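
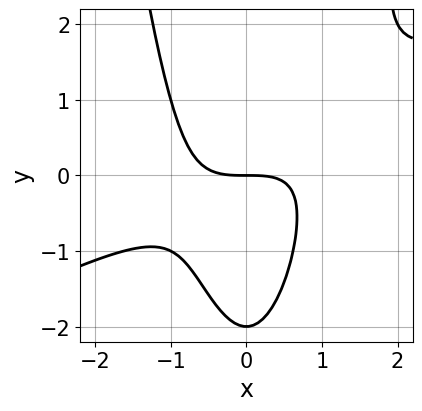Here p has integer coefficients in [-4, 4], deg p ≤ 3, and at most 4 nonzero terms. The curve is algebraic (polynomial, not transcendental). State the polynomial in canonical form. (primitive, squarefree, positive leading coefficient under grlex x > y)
1. Degree: the shape is more complex than any degree-2 curve, so deg p = 3.
2. Reading off the gridlines: it crosses the x-axis at the gridline x = 0; the y-axis gridline crossings are at y ∈ {-2, 0}.
3. Assembling these constraints gives the stated polynomial.

x^3 - 2*x^2*y + y^2 + 2*y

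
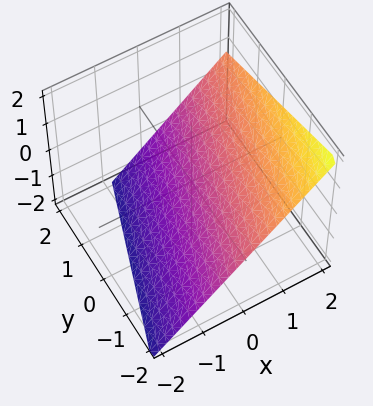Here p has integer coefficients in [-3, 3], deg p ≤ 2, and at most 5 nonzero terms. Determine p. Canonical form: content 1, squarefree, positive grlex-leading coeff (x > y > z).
3*x - y - 3*z - 2

First, deg p = 1. The surface is flat (a plane).
Then, observable constraints: it meets the y-axis at y = -2 (among the integer gridlines).
Finally, solving for integer coefficients yields p as stated.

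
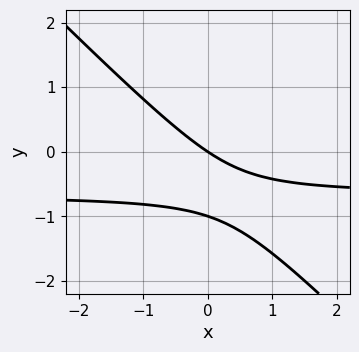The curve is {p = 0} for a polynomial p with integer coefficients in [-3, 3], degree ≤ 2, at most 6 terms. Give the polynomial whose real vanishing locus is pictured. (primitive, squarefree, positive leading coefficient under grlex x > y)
3*x*y + 3*y^2 + 2*x + 3*y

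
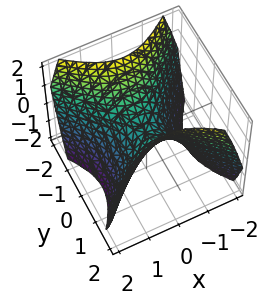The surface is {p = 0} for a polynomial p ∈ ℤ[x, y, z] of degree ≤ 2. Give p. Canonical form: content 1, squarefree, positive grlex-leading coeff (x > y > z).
(a) The degree is 2 — a hyperbolic paraboloid; a quadric.
(b) Symmetries: mirror symmetry x ↦ −x ⇒ only even powers of x; it's symmetric under y → −y, forcing even powers of y.
(c) Reading off the gridlines: it crosses the z-axis at the gridline z = 0; it meets the x-axis at x = 0 (among the integer gridlines); it crosses the y-axis at the gridline y = 0.
(d) Matching integer coefficients to the picture gives p.

x^2 - y^2 + z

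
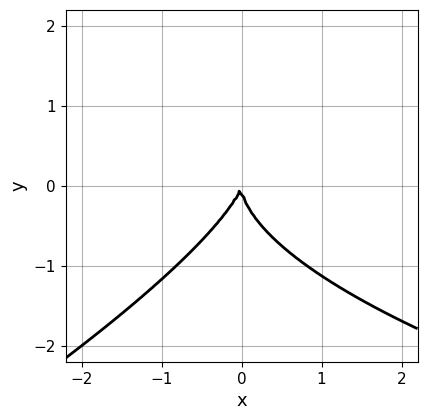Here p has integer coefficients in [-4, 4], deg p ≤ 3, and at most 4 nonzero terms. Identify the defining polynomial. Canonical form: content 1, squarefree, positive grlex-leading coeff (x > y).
x*y^2 - 2*y^3 - 3*x^2 + x*y

(a) deg p = 3.
(b) Against the integer gridlines: it crosses the x-axis at the gridline x = 0; it meets the y-axis at y = 0 (among the integer gridlines).
(c) Fitting integer coefficients to these (and the overall shape) gives p.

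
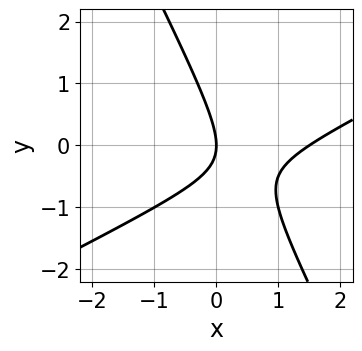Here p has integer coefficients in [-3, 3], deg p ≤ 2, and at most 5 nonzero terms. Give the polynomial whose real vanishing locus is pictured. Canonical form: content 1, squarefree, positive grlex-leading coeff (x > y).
1. The degree is 2 — the shape is more complex than any degree-1 curve.
2. Observable constraints: one y-axis crossing is at y = 0; it meets the x-axis at x = 0 (among the integer gridlines).
3. Assembling these constraints gives the stated polynomial.

2*x^2 - 3*x*y - 2*y^2 - 3*x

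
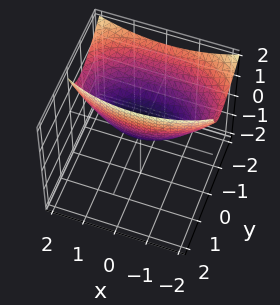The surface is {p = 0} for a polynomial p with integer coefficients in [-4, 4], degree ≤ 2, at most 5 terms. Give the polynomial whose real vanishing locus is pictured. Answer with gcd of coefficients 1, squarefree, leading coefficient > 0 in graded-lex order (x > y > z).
(a) deg p = 2.
(b) Observable constraints: it meets the x-axis at x = 0 (among the integer gridlines); one y-axis crossing is at y = 0.
(c) Solving for integer coefficients yields p as stated.

x^2 + 3*y^2 + 3*y*z - 3*z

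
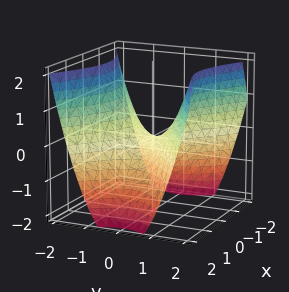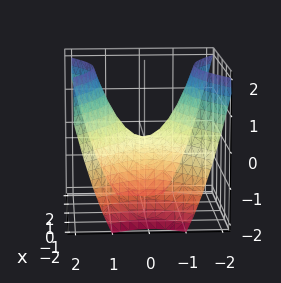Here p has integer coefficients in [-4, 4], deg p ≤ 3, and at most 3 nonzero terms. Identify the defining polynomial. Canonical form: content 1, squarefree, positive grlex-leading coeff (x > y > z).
2*x^2 - 3*y^2 + 3*z

1. deg p = 2. A saddle surface; a quadric.
2. Symmetries: the y ↦ −y reflection is a symmetry, so y appears only in even powers; the x ↦ −x reflection is a symmetry, so x appears only in even powers.
3. Reading off the gridlines: it crosses the x-axis at the gridline x = 0; it crosses the y-axis at the gridline y = 0; one z-axis crossing is at z = 0.
4. Putting this together gives p.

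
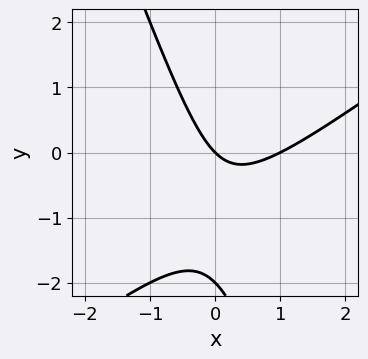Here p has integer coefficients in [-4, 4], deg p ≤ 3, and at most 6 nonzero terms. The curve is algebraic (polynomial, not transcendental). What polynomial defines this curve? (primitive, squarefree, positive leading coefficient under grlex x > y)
1. deg p = 2. A generic line meets the curve in up to 2 points.
2. Reading off the gridlines: the x-axis gridline crossings are at x ∈ {0, 1}; the y-axis gridline crossings are at y ∈ {-2, 0}.
3. These observations pin down the coefficients.

2*x^2 - 2*x*y - y^2 - 2*x - 2*y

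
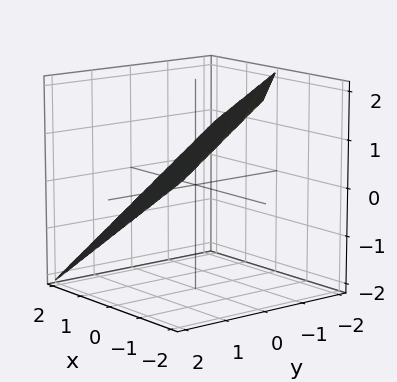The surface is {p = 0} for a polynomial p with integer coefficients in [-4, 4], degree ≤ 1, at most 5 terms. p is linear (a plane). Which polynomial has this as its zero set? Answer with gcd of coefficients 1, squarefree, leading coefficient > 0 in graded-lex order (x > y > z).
First, degree: the surface is flat (a plane), so deg p = 1.
Then, checking where it meets the axes: it meets the y-axis at y = 1 (among the integer gridlines); it meets the x-axis at x = 1 (among the integer gridlines).
Finally, fitting integer coefficients to these (and the overall shape) gives p.

2*x + 2*y + 3*z - 2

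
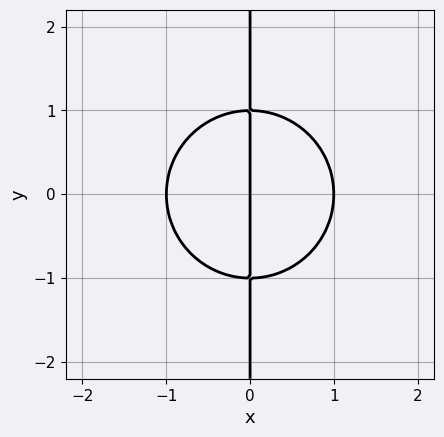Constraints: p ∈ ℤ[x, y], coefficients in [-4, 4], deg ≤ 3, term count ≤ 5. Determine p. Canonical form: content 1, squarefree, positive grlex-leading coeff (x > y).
1. The degree is 3 — no degree-2 curve has this shape.
2. Symmetries: it's symmetric under y → −y, forcing even powers of y.
3. From the visible intercepts: among the integer gridlines, it crosses the x-axis at x ∈ {-1, 0, 1}; every point of the y-axis in the box is on the curve.
4. The integer polynomial consistent with all of this is the stated p.

x^3 + x*y^2 - x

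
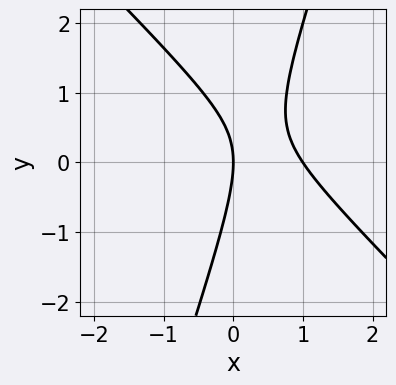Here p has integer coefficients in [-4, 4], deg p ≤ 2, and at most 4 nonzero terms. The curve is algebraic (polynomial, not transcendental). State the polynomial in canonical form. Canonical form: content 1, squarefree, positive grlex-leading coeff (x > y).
3*x^2 + 2*x*y - y^2 - 3*x

The degree is 2 — a generic line meets the curve in up to 2 points.
Reading off the gridlines: one y-axis crossing is at y = 0; the x-axis gridline crossings are at x ∈ {0, 1}.
Matching integer coefficients to the picture gives p.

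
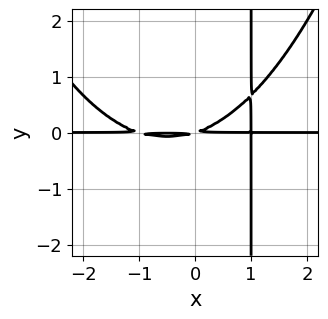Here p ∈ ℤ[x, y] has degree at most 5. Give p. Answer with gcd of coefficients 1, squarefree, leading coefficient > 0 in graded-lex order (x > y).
1. Degree: a generic line meets the curve in up to 4 points, so deg p = 4.
2. From the visible intercepts: the visible x-axis segment lies entirely on the curve.
3. Solving for integer coefficients yields p as stated.

x^3*y - 3*x*y^2 - x*y + 3*y^2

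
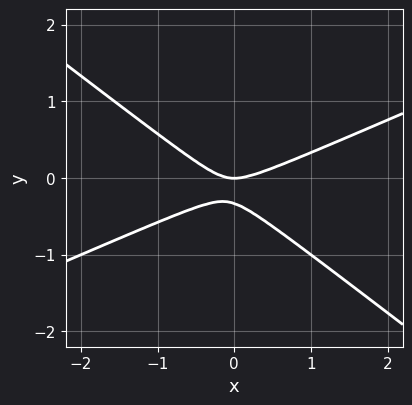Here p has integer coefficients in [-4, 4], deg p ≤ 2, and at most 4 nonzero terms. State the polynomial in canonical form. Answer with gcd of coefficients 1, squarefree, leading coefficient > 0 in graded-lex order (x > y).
Degree: no degree-1 curve has this shape, so deg p = 2.
From the visible intercepts: it meets the x-axis at x = 0 (among the integer gridlines); it crosses the y-axis at the gridline y = 0.
Together with the visible shape, these determine p as stated.

x^2 - x*y - 3*y^2 - y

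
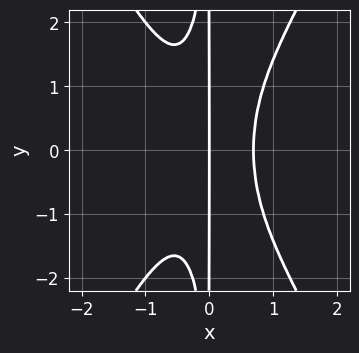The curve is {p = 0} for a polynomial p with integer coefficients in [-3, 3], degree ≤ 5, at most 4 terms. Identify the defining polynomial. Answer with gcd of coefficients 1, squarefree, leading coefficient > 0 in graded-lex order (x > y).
First, the degree is 4 — a generic line meets the curve in up to 4 points.
Then, symmetries: the y ↦ −y reflection is a symmetry, so y appears only in even powers.
Then, from the visible intercepts: it crosses the x-axis at the gridline x = 0; every point of the y-axis in the box is on the curve.
Finally, the integer polynomial consistent with all of this is the stated p.

3*x^4 - x^2*y^2 - x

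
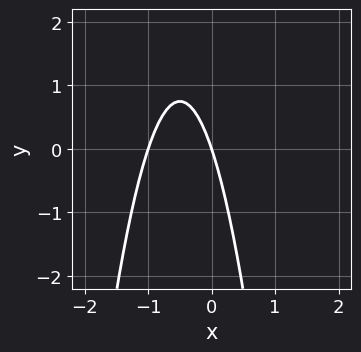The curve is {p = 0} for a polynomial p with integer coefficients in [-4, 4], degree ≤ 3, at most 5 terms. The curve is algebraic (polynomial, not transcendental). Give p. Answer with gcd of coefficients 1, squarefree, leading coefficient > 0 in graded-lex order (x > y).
The degree is 2 — a generic line meets the curve in up to 2 points.
From the visible intercepts: among the integer gridlines, it crosses the x-axis at x ∈ {-1, 0}; it crosses the y-axis at the gridline y = 0.
Fitting integer coefficients to these (and the overall shape) gives p.

3*x^2 + 3*x + y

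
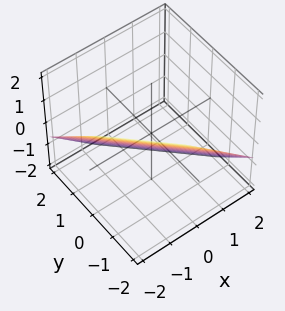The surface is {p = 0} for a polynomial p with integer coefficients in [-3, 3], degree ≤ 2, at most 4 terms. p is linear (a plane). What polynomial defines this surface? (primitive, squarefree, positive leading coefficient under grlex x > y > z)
3*x + 3*y + 3*z + 2

deg p = 1.
Putting this together gives p.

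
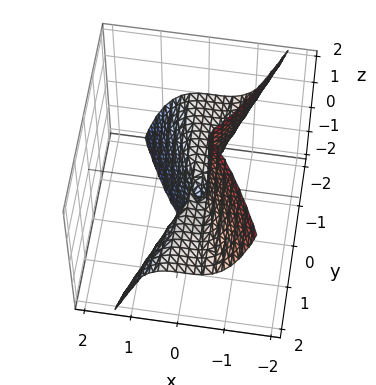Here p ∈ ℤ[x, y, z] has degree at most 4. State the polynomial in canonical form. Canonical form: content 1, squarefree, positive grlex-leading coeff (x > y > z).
3*x^3 + y^2*z + x^2

(a) The degree is 3 — the shape is more complex than any degree-2 surface.
(b) Reading off the gridlines: every point of the z-axis in the box is on the surface; the visible y-axis segment lies entirely on the surface.
(c) Matching integer coefficients to the picture gives p.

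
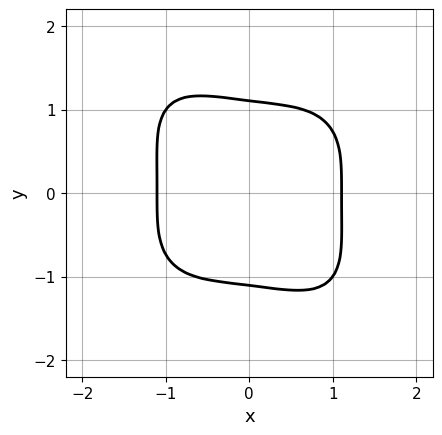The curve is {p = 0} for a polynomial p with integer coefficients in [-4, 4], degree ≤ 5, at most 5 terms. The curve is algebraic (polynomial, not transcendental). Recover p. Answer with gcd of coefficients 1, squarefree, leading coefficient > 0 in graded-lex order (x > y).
Degree: no degree-3 curve has this shape, so deg p = 4.
Matching integer coefficients to the picture gives p.

2*x^4 + x*y^3 + 2*y^4 - 3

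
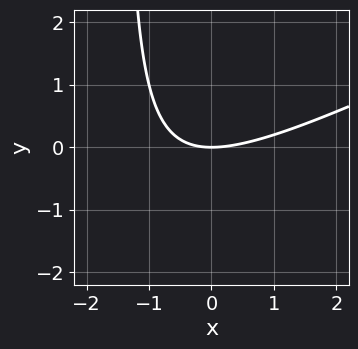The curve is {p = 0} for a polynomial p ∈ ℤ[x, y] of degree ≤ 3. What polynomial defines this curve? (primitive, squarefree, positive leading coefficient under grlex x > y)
x^2 - 2*x*y - 3*y

Degree: no degree-1 curve has this shape, so deg p = 2.
Checking where it meets the axes: one y-axis crossing is at y = 0; it crosses the x-axis at the gridline x = 0.
Assembling these constraints gives the stated polynomial.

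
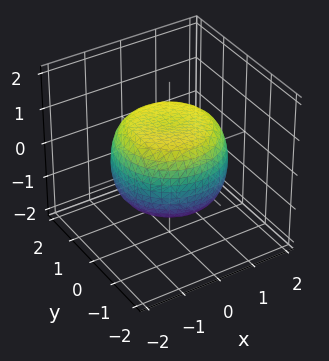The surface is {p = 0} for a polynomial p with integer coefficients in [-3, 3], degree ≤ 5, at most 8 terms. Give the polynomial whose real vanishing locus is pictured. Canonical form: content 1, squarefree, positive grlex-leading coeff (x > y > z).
First, the degree is 4 — no degree-3 surface has this shape.
Then, by symmetry, the z-axis is an axis of rotation, so x and y enter only as x² + y².
Next, observable constraints: the z-axis gridline crossings are at z ∈ {-1, 1}; a circular section at z = -1 has radius exactly 1.
Finally, together with the visible shape, these determine p as stated.

x^4 + 2*x^2*y^2 + y^4 - x^2 - y^2 + 2*z^2 - 2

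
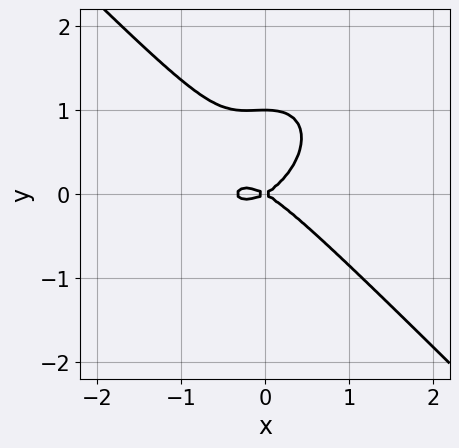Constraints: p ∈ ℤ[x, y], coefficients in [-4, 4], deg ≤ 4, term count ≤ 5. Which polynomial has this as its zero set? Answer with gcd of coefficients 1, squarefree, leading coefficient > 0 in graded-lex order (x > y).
3*x^3 + 3*y^3 + x^2 - 3*y^2

(a) Degree: a generic line meets the curve in up to 3 points, so deg p = 3.
(b) From the visible intercepts: among the integer gridlines, it crosses the y-axis at y ∈ {0, 1}; it crosses the x-axis at the gridline x = 0.
(c) Putting this together gives p.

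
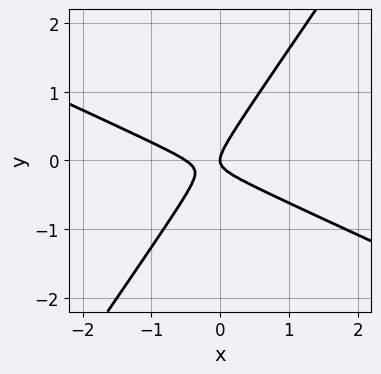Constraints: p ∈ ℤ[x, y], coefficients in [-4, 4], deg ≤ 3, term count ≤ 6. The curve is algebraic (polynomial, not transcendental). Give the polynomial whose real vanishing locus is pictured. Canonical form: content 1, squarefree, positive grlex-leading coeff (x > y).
2*x^2 + 3*x*y - 3*y^2 + x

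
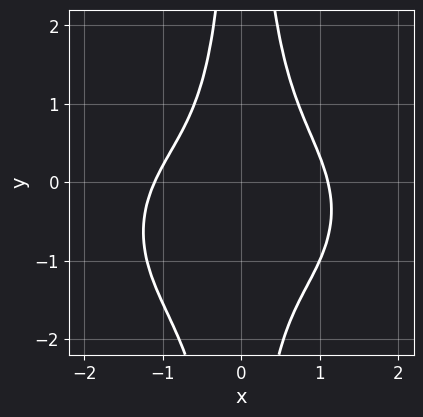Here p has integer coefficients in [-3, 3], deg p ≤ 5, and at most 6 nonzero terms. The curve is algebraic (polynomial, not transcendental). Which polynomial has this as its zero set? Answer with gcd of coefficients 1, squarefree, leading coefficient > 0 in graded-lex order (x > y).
2*x^4 + 3*x^2*y^2 + 3*x^2*y - x*y - 3

(a) The degree is 4 — a generic line meets the curve in up to 4 points.
(b) Reading off the gridlines: no y-intercept at any integer in the box.
(c) Matching integer coefficients to the picture gives p.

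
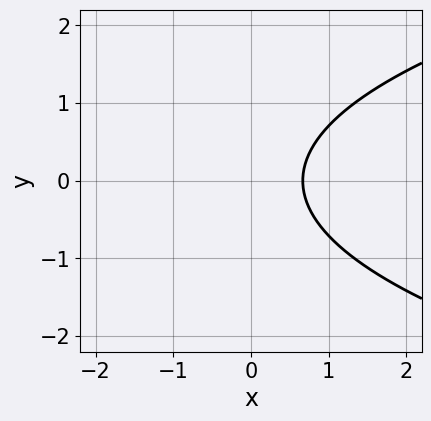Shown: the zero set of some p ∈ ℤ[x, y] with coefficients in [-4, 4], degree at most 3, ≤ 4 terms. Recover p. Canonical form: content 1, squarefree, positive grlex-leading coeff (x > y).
(a) Degree: a generic line meets the curve in up to 2 points, so deg p = 2.
(b) Symmetries: mirror symmetry y ↦ −y ⇒ only even powers of y.
(c) From the axis intercepts and sections: the curve avoids every integer y-axis point in the box.
(d) Assembling these constraints gives the stated polynomial.

2*y^2 - 3*x + 2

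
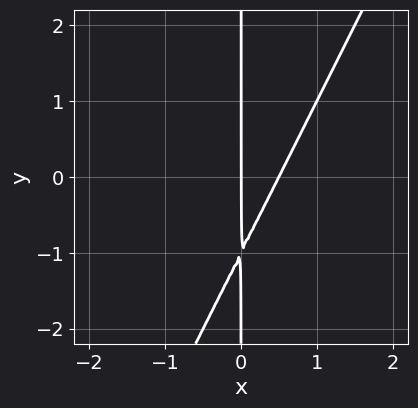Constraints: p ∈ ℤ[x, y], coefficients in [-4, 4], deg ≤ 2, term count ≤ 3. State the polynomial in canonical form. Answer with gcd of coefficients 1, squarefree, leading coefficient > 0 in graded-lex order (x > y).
2*x^2 - x*y - x

First, deg p = 2. The shape is more complex than any degree-1 curve.
Then, checking where it meets the axes: the visible y-axis segment lies entirely on the curve; it meets the x-axis at x = 0 (among the integer gridlines).
Finally, the integer polynomial consistent with all of this is the stated p.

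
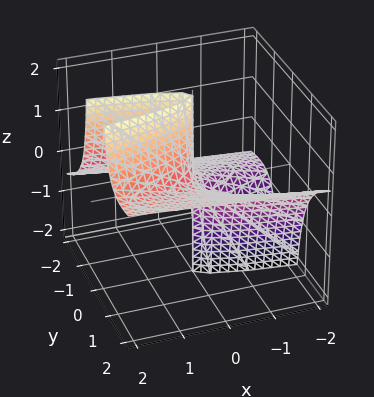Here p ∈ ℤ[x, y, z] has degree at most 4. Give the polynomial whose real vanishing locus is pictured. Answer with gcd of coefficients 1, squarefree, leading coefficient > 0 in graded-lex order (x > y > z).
1. The degree is 3 — no degree-2 surface has this shape.
2. Observable constraints: every point of the z-axis in the box is on the surface; it crosses the x-axis at the gridline x = 0; one y-axis crossing is at y = 0.
3. Matching integer coefficients to the picture gives p.

y^3 - 3*y^2*z + x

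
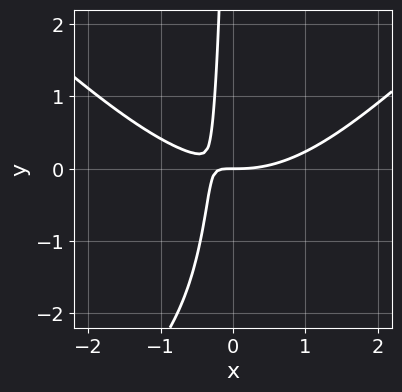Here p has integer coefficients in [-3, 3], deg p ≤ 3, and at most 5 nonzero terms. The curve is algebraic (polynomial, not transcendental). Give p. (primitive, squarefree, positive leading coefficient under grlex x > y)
x^3 - x*y^2 - 3*x*y - y

1. The degree is 3 — no degree-2 curve has this shape.
2. Checking where it meets the axes: it crosses the x-axis at the gridline x = 0; it crosses the y-axis at the gridline y = 0.
3. Fitting integer coefficients to these (and the overall shape) gives p.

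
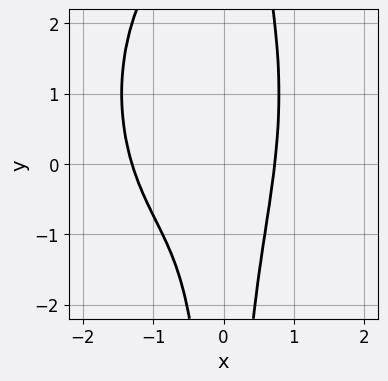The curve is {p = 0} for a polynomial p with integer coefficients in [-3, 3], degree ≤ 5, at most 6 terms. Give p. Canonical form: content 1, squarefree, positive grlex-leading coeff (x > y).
3*x^4 + x^2*y^2 + 3*x^3 - 2*x^2*y - 2

Degree: a generic line meets the curve in up to 4 points, so deg p = 4.
From the axis intercepts and sections: it misses every integer gridline on the y-axis.
These observations pin down the coefficients.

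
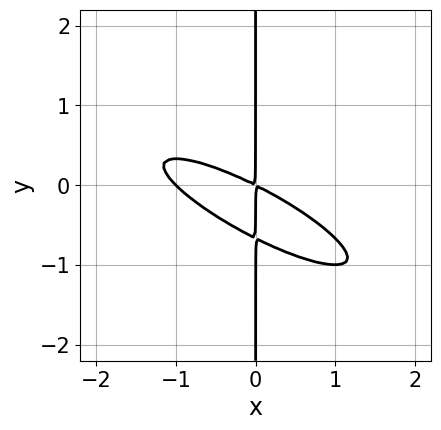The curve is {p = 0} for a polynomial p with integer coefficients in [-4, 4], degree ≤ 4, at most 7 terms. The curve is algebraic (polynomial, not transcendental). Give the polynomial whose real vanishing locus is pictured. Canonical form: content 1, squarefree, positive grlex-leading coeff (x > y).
x^3 + 3*x^2*y + 3*x*y^2 + x^2 + 2*x*y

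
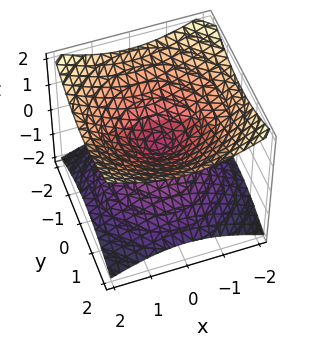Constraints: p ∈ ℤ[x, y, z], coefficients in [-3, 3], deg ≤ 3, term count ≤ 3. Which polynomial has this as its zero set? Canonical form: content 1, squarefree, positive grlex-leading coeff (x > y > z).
(a) The degree is 2 — a double cone through the origin; a quadric.
(b) Symmetry: the surface is invariant under rotation about z: p = q(x² + y², z); mirror symmetry z ↦ −z ⇒ only even powers of z.
(c) Reading off the gridlines: it meets the y-axis at y = 0 (among the integer gridlines); it meets the x-axis at x = 0 (among the integer gridlines); a circular section at z = -1 has radius between 1 and 2; it meets the z-axis at z = 0 (among the integer gridlines).
(d) Solving for integer coefficients yields p as stated.

x^2 + y^2 - 2*z^2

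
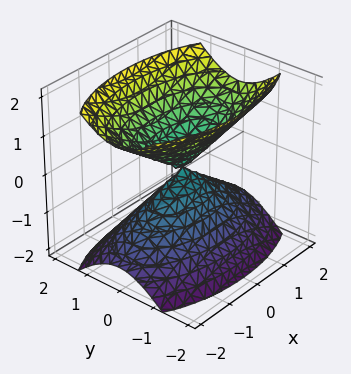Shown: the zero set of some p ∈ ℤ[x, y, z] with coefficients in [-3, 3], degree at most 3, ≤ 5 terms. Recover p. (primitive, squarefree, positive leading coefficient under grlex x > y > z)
x^2 + 3*y^2 - 2*z^2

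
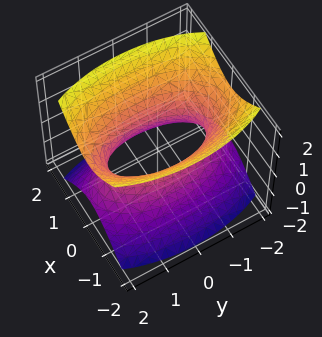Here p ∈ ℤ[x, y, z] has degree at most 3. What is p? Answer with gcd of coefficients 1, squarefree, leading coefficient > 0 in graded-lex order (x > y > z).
First, degree: an hourglass — one-sheet hyperboloid; a quadric, so deg p = 2.
Then, symmetries: it's symmetric under z → −z, forcing even powers of z; mirror symmetry x ↦ −x ⇒ only even powers of x; the y ↦ −y reflection is a symmetry, so y appears only in even powers.
Then, checking where it meets the axes: the surface avoids every integer z-axis point in the box.
Finally, the integer polynomial consistent with all of this is the stated p.

3*x^2 + y^2 - 2*z^2 - 2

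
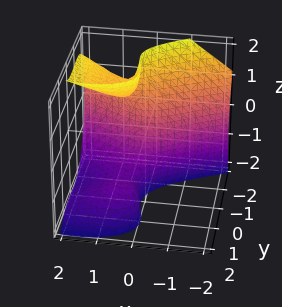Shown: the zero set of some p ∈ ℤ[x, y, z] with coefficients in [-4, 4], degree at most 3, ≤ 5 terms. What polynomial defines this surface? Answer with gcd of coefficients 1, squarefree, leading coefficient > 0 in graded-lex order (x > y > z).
2*x*z^2 - 3*y^3 - 2*y^2*z - 3*x^2 - 1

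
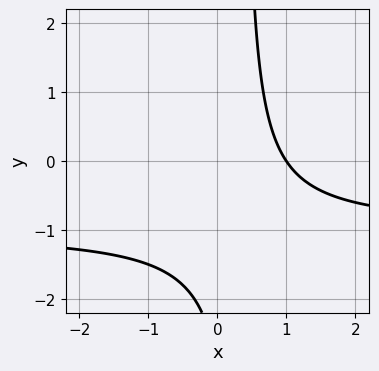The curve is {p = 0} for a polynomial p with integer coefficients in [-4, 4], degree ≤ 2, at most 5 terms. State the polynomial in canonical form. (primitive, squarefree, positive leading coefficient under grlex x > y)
1. deg p = 2. A generic line meets the curve in up to 2 points.
2. From the visible intercepts: one x-axis crossing is at x = 1; the curve avoids every integer y-axis point in the box.
3. These observations pin down the coefficients.

3*x*y + 3*x - y - 3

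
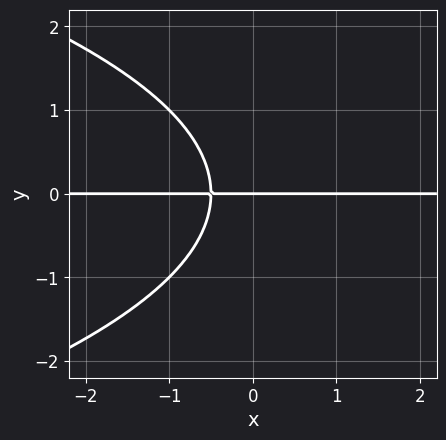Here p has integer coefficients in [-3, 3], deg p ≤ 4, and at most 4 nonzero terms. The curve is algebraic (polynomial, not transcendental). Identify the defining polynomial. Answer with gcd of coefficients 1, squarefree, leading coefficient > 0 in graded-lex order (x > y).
y^3 + 2*x*y + y

(a) The degree is 3 — a generic line meets the curve in up to 3 points.
(b) From the visible intercepts: the visible x-axis segment lies entirely on the curve; it crosses the y-axis at the gridline y = 0.
(c) These observations pin down the coefficients.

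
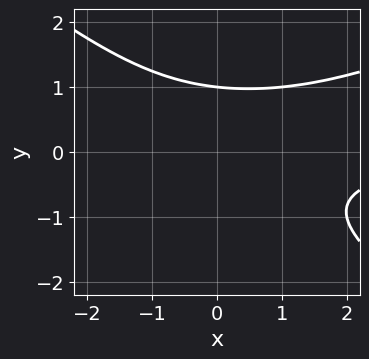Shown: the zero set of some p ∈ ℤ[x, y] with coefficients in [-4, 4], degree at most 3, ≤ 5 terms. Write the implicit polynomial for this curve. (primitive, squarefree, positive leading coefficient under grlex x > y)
First, the degree is 3 — a generic line meets the curve in up to 3 points.
Then, reading off the gridlines: one y-axis crossing is at y = 1; it misses every integer gridline on the x-axis.
Finally, putting this together gives p.

x^2*y - x*y^2 - 3*y^3 + 3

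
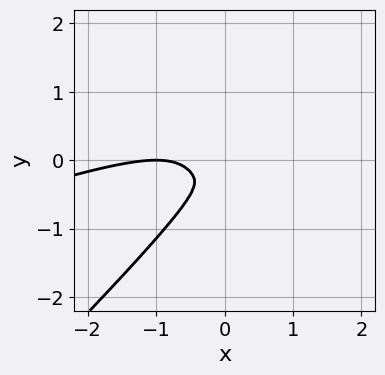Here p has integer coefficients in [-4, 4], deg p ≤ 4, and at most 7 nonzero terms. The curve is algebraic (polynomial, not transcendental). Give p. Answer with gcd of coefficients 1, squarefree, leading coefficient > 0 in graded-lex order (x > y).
x^4 - 3*x^3*y + 2*y^4 + 2*x^3 + x^2

(a) Degree: a generic line meets the curve in up to 4 points, so deg p = 4.
(b) Against the integer gridlines: it crosses the x-axis at the gridline x = -1.
(c) Putting this together gives p.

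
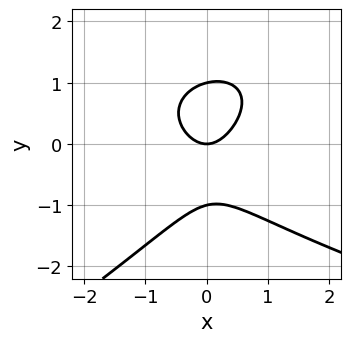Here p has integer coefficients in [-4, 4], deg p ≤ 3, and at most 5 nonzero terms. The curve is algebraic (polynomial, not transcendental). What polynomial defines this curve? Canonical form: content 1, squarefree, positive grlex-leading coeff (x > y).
deg p = 3.
Reading off the gridlines: among the integer gridlines, it crosses the y-axis at y ∈ {-1, 0, 1}; it crosses the x-axis at the gridline x = 0.
Putting this together gives p.

x*y^2 - 2*y^3 - 3*x^2 + 2*y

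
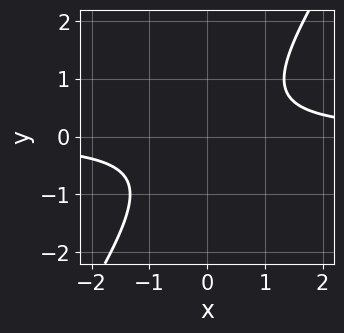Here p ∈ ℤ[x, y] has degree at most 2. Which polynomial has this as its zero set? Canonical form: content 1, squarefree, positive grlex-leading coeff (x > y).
3*x*y - 2*y^2 - 2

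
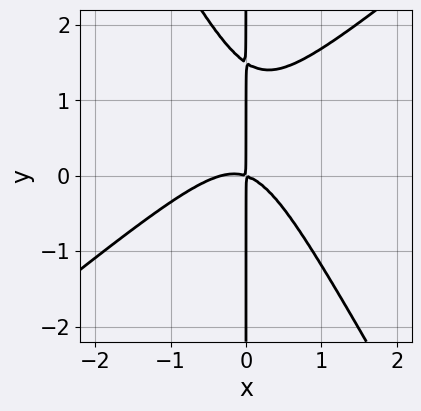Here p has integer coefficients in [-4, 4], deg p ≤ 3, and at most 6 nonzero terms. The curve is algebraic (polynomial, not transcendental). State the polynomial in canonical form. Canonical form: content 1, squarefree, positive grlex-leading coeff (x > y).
1. deg p = 3. A generic line meets the curve in up to 3 points.
2. From the visible intercepts: every point of the y-axis in the box is on the curve.
3. The integer polynomial consistent with all of this is the stated p.

3*x^3 - 2*x^2*y - 2*x*y^2 + x^2 + 3*x*y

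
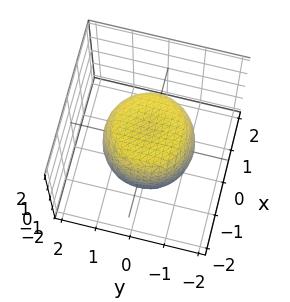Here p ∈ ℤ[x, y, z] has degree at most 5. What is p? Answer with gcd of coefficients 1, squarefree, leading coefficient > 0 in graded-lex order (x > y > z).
First, the degree is 4 — the shape is more complex than any degree-3 surface.
Next, by symmetry, every cross-section ⟂ z is a circle, so x, y appear only via x² + y².
Next, against the integer gridlines: the z-axis gridline crossings are at z ∈ {-1, 1}; a circular section at z = 1 has radius exactly 1.
Finally, putting this together gives p.

x^4 + 2*x^2*y^2 + y^4 - x^2 - y^2 + z^2 - 1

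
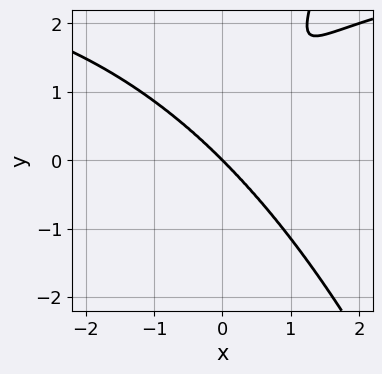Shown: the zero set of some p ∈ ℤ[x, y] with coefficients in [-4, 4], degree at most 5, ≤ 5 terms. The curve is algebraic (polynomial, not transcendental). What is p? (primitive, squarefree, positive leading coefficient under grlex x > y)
x^3*y - 3*x^3 + 2*x*y^2 - y^3

The degree is 4 — no degree-3 curve has this shape.
Checking where it meets the axes: one y-axis crossing is at y = 0; it meets the x-axis at x = 0 (among the integer gridlines).
Fitting integer coefficients to these (and the overall shape) gives p.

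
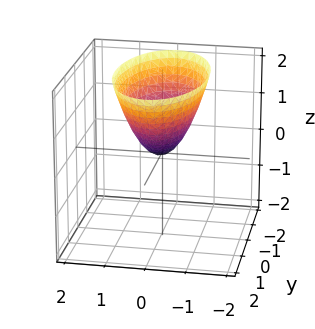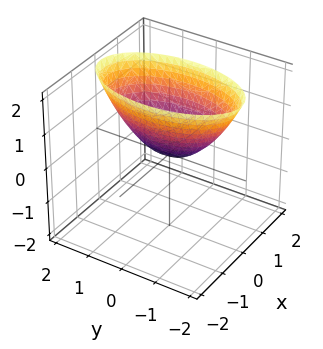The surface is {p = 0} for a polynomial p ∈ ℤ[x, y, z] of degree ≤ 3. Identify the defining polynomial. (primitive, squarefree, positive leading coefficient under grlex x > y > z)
3*x^2 + y^2 - 2*z

1. The degree is 2 — a paraboloid; a quadric.
2. Symmetries: mirror symmetry y ↦ −y ⇒ only even powers of y; the x ↦ −x reflection is a symmetry, so x appears only in even powers.
3. From the axis intercepts and sections: it meets the z-axis at z = 0 (among the integer gridlines); one y-axis crossing is at y = 0; it crosses the x-axis at the gridline x = 0.
4. Fitting integer coefficients to these (and the overall shape) gives p.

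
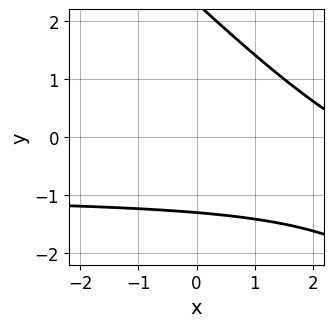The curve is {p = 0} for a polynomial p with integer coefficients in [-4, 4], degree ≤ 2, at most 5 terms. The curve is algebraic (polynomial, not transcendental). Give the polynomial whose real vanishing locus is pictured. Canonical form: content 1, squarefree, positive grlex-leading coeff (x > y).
x*y + y^2 + x - y - 3

deg p = 2. A generic line meets the curve in up to 2 points.
Against the integer gridlines: the curve avoids every integer x-axis point in the box.
Assembling these constraints gives the stated polynomial.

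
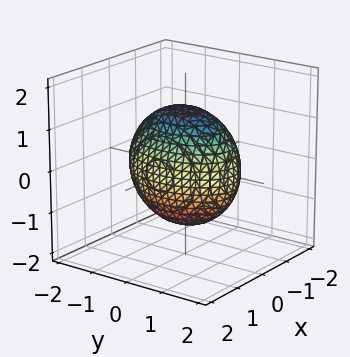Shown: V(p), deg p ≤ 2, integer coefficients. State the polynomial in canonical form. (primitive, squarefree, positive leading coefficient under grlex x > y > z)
2*x^2 + y^2 + z^2 - 2

1. Degree: bounded and convex; a quadric, so deg p = 2.
2. Symmetries: it's symmetric under y → −y, forcing even powers of y; it's symmetric under z → −z, forcing even powers of z; mirror symmetry x ↦ −x ⇒ only even powers of x.
3. Reading off the gridlines: the x-axis gridline crossings are at x ∈ {-1, 1}.
4. Together with the visible shape, these determine p as stated.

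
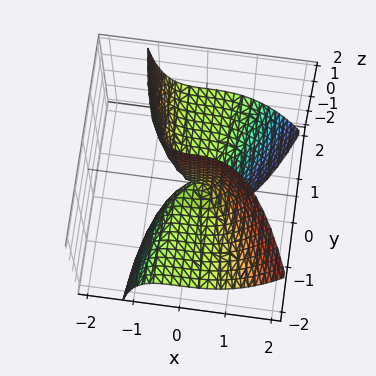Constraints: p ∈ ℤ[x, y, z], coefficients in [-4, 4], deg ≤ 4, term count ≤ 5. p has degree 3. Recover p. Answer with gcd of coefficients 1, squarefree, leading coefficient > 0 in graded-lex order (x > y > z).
1. deg p = 3.
2. Reading off the gridlines: every point of the z-axis in the box is on the surface; every point of the y-axis in the box is on the surface; it meets the x-axis at x = 0 (among the integer gridlines).
3. Together with the visible shape, these determine p as stated.

2*x^3 + x*y*z + 2*y*z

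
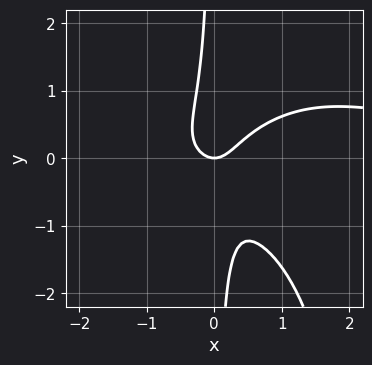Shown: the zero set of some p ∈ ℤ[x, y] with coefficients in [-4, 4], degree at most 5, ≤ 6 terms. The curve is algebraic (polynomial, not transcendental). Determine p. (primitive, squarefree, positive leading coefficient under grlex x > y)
x^3*y - x^2*y^2 + 3*x*y^2 - 2*x^2 + y

First, deg p = 4. A generic line meets the curve in up to 4 points.
Then, from the axis intercepts and sections: it crosses the x-axis at the gridline x = 0; it crosses the y-axis at the gridline y = 0.
Finally, solving for integer coefficients yields p as stated.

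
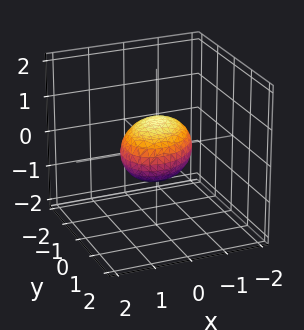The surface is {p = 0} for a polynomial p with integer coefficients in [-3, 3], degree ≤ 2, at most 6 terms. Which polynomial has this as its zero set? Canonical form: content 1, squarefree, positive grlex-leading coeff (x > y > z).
(a) The degree is 2 — the shape is more complex than any degree-1 surface.
(b) From the visible intercepts: among the integer gridlines, it crosses the x-axis at x ∈ {-1, 1}; among the integer gridlines, it crosses the y-axis at y ∈ {-1, 1}.
(c) Putting this together gives p.

2*x^2 - x*y + 2*y^2 + 3*z^2 - 2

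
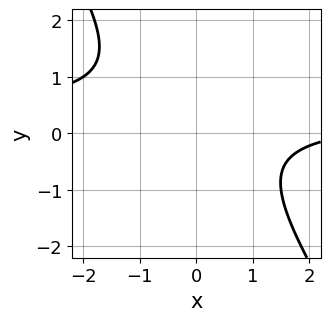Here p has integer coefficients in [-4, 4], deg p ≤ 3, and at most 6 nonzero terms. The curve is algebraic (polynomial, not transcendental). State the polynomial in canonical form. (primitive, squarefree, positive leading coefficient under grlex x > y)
3*x*y + 2*y^2 - x - y + 3

1. The degree is 2 — the shape is more complex than any degree-1 curve.
2. Against the integer gridlines: it misses every integer gridline on the x-axis; no y-intercept at any integer in the box.
3. Putting this together gives p.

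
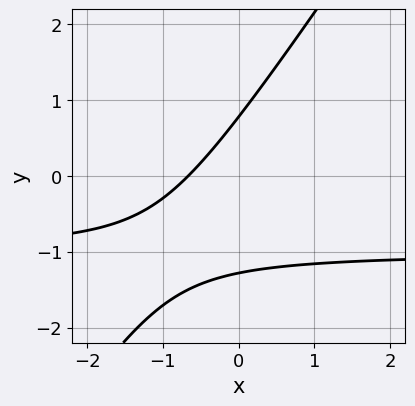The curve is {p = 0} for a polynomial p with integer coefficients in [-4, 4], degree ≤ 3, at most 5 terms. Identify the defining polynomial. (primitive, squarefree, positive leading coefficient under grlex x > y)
3*x*y - 2*y^2 + 3*x - y + 2

deg p = 2. A generic line meets the curve in up to 2 points.
Solving for integer coefficients yields p as stated.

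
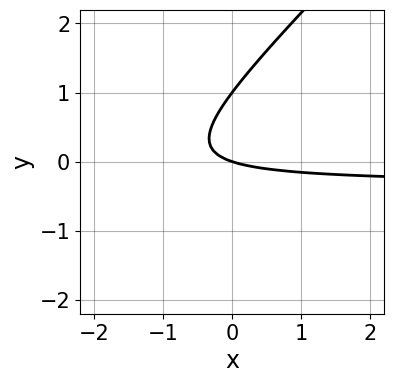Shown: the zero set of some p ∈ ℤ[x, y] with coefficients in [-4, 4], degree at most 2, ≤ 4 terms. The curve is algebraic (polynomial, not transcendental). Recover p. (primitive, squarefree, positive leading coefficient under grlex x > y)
deg p = 2. A generic line meets the curve in up to 2 points.
Reading off the gridlines: among the integer gridlines, it crosses the y-axis at y ∈ {0, 1}; it meets the x-axis at x = 0 (among the integer gridlines).
Putting this together gives p.

3*x*y - 3*y^2 + x + 3*y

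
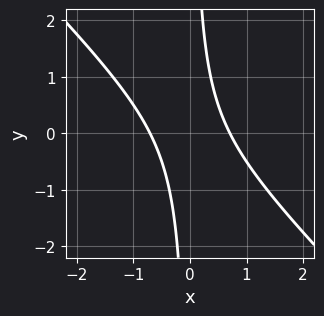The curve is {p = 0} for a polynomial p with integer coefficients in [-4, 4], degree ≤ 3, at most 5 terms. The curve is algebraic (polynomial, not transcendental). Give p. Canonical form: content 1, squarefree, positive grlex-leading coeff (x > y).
deg p = 2. The shape is more complex than any degree-1 curve.
Against the integer gridlines: the curve avoids every integer y-axis point in the box.
Solving for integer coefficients yields p as stated.

2*x^2 + 2*x*y - 1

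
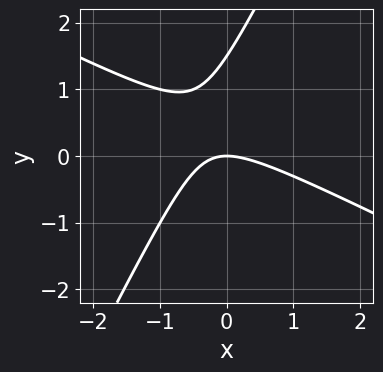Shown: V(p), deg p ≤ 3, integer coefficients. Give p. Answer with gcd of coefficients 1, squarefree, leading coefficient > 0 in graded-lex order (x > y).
2*x^2 + 3*x*y - 2*y^2 + 3*y

deg p = 2. The shape is more complex than any degree-1 curve.
Observable constraints: one y-axis crossing is at y = 0; it crosses the x-axis at the gridline x = 0.
Together with the visible shape, these determine p as stated.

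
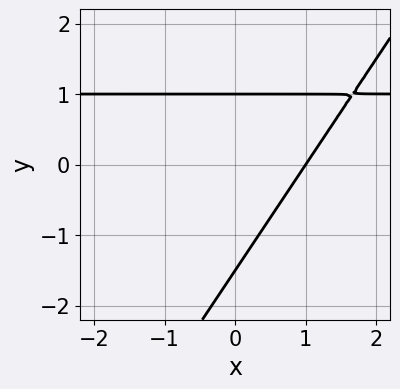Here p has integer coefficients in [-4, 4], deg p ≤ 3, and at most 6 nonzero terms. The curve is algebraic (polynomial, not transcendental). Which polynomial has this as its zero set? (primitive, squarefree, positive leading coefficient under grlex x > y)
3*x*y - 2*y^2 - 3*x - y + 3

First, degree: a generic line meets the curve in up to 2 points, so deg p = 2.
Then, against the integer gridlines: it meets the x-axis at x = 1 (among the integer gridlines); it crosses the y-axis at the gridline y = 1.
Finally, the integer polynomial consistent with all of this is the stated p.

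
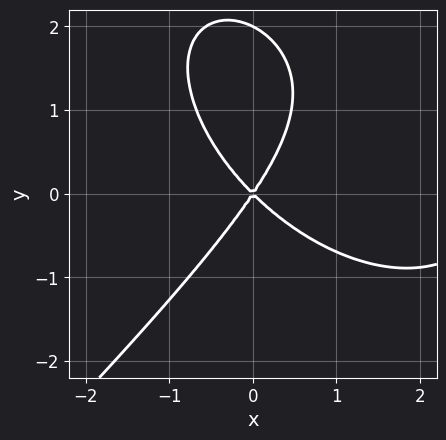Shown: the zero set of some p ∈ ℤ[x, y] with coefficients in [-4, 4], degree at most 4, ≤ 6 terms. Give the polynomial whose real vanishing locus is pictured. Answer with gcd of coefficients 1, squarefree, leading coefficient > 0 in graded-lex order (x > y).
x^3 - y^3 - 3*x^2 - x*y + 2*y^2

1. Degree: no degree-2 curve has this shape, so deg p = 3.
2. Observable constraints: it crosses the x-axis at the gridline x = 0; the y-axis gridline crossings are at y ∈ {0, 2}.
3. Fitting integer coefficients to these (and the overall shape) gives p.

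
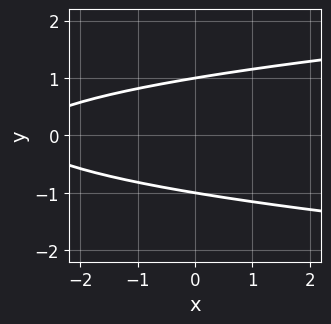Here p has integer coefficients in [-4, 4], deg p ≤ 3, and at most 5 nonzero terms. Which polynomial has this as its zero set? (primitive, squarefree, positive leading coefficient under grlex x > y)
3*y^2 - x - 3

(a) Degree: the shape is more complex than any degree-1 curve, so deg p = 2.
(b) Symmetries: mirror symmetry y ↦ −y ⇒ only even powers of y.
(c) From the axis intercepts and sections: the curve avoids every integer x-axis point in the box; the y-axis gridline crossings are at y ∈ {-1, 1}.
(d) Solving for integer coefficients yields p as stated.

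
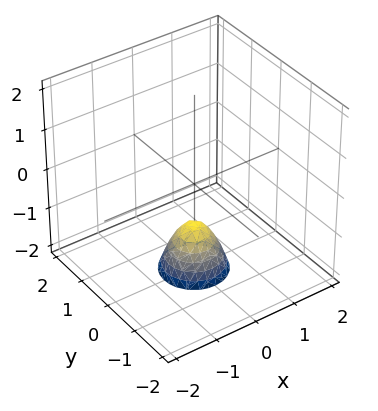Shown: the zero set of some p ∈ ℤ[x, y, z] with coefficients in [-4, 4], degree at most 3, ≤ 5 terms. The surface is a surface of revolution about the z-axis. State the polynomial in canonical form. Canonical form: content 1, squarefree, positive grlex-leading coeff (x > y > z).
2*x^2 + 2*y^2 + z + 1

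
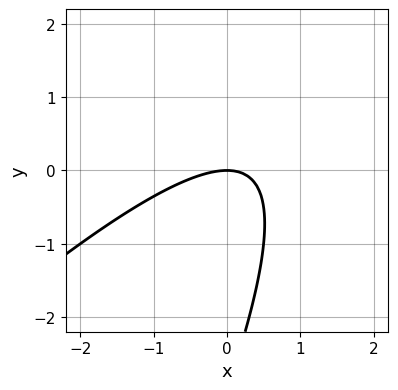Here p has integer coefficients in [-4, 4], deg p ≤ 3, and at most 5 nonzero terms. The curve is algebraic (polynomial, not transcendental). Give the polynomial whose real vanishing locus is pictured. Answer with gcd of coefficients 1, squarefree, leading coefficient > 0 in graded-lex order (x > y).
2*x^2 - 3*x*y + y^2 + 3*y

First, deg p = 2. The shape is more complex than any degree-1 curve.
Then, reading off the gridlines: it meets the x-axis at x = 0 (among the integer gridlines); one y-axis crossing is at y = 0.
Finally, fitting integer coefficients to these (and the overall shape) gives p.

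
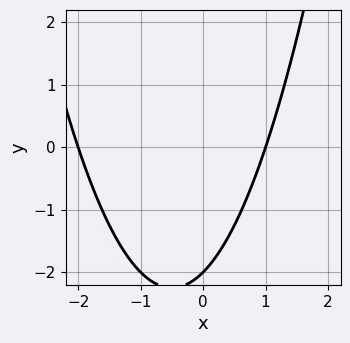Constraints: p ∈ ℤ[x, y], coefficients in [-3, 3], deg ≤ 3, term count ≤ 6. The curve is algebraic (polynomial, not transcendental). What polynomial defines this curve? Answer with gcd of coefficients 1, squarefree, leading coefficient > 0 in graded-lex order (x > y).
1. Degree: the shape is more complex than any degree-1 curve, so deg p = 2.
2. From the visible intercepts: among the integer gridlines, it crosses the x-axis at x ∈ {-2, 1}; it meets the y-axis at y = -2 (among the integer gridlines).
3. Solving for integer coefficients yields p as stated.

x^2 + x - y - 2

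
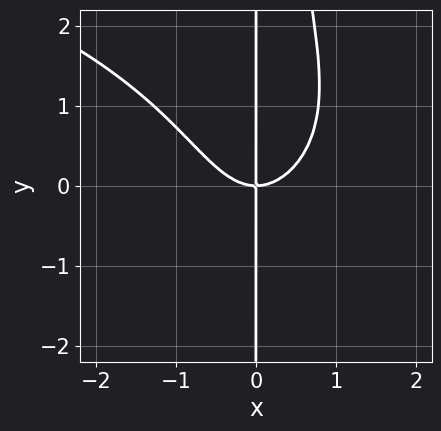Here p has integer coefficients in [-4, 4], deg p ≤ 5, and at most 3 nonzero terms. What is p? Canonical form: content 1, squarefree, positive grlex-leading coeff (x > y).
1. deg p = 4. No degree-3 curve has this shape.
2. Against the integer gridlines: the visible y-axis segment lies entirely on the curve; it meets the x-axis at x = 0 (among the integer gridlines).
3. Putting this together gives p.

x^2*y^2 + 2*x^3 - 2*x*y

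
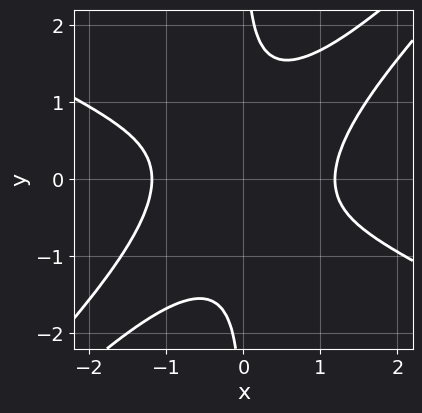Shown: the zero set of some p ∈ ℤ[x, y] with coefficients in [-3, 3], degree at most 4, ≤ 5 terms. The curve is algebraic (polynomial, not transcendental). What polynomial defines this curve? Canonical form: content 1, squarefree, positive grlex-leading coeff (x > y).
First, deg p = 4. A generic line meets the curve in up to 4 points.
Then, observable constraints: the curve avoids every integer y-axis point in the box.
Finally, together with the visible shape, these determine p as stated.

x^4 - 3*x^2*y^2 + 2*x*y^3 - 2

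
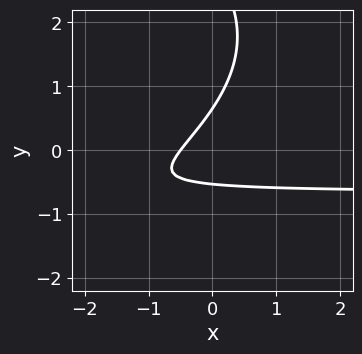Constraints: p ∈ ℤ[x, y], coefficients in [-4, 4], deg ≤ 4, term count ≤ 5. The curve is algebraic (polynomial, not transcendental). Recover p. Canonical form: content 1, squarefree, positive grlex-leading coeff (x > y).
y^3 + 3*x*y - 3*y^2 + 2*x + 1

First, deg p = 3. The shape is more complex than any degree-2 curve.
Finally, putting this together gives p.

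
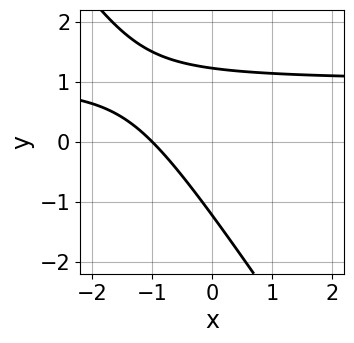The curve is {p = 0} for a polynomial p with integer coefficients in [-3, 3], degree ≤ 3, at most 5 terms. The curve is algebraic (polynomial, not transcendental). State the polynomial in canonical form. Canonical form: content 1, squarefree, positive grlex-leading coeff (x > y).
3*x*y + 2*y^2 - 3*x - 3

Degree: a generic line meets the curve in up to 2 points, so deg p = 2.
Reading off the gridlines: one x-axis crossing is at x = -1.
Together with the visible shape, these determine p as stated.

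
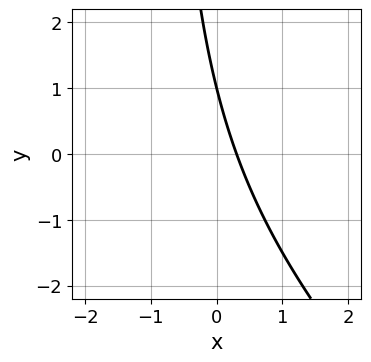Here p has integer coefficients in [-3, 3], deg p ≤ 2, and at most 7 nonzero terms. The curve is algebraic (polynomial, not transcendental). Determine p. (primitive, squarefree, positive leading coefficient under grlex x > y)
1. Degree: no degree-1 curve has this shape, so deg p = 2.
2. From the axis intercepts and sections: it meets the y-axis at y = 1 (among the integer gridlines).
3. Assembling these constraints gives the stated polynomial.

x^2 + x*y + 3*x + y - 1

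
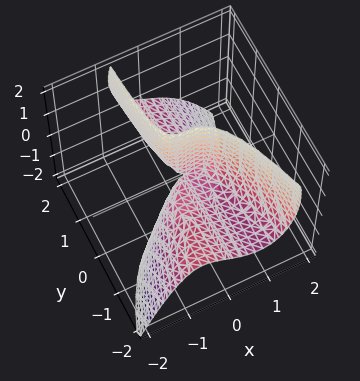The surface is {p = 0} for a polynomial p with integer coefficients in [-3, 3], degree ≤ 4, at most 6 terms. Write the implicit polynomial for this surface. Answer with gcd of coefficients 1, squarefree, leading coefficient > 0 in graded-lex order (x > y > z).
3*x^3 - y*z^2 + 2*x*y + 3*y*z

Degree: no degree-2 surface has this shape, so deg p = 3.
Reading off the gridlines: the visible y-axis segment lies entirely on the surface; one x-axis crossing is at x = 0.
The integer polynomial consistent with all of this is the stated p. Check: (0, 0, 1) on the z-axis lies on the surface, and p(0, 0, 1) = 0. ✓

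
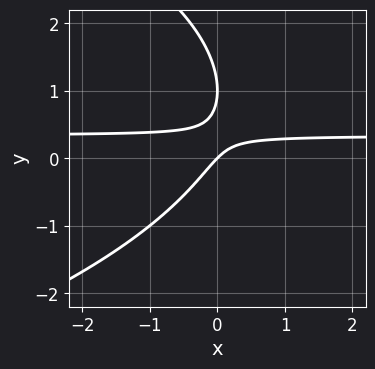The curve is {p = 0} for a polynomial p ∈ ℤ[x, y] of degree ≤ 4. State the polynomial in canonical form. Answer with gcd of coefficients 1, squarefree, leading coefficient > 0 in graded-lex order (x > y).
y^3 + 3*x*y - 2*y^2 - x + y

(a) deg p = 3.
(b) Observable constraints: it meets the x-axis at x = 0 (among the integer gridlines); among the integer gridlines, it crosses the y-axis at y ∈ {0, 1}.
(c) Together with the visible shape, these determine p as stated.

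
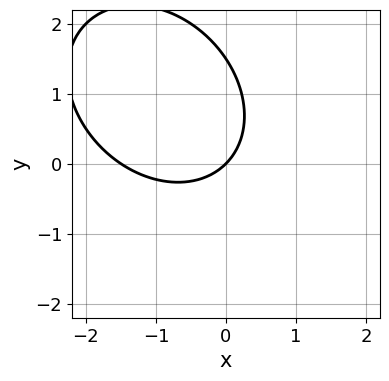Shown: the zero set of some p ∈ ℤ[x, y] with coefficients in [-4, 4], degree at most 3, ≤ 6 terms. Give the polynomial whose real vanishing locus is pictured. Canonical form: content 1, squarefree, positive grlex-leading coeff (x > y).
2*x^2 + x*y + 2*y^2 + 3*x - 3*y

(a) The degree is 2 — a generic line meets the curve in up to 2 points.
(b) Observable constraints: one x-axis crossing is at x = 0; it crosses the y-axis at the gridline y = 0.
(c) Together with the visible shape, these determine p as stated.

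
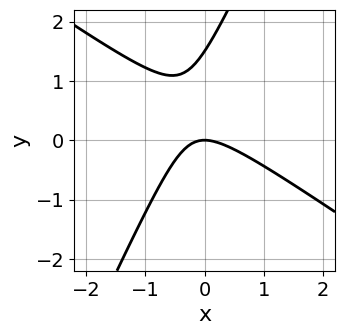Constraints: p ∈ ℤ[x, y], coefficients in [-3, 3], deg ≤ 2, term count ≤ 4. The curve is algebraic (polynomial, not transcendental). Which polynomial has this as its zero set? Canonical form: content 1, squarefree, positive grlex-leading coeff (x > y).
1. The degree is 2 — no degree-1 curve has this shape.
2. Reading off the gridlines: it crosses the x-axis at the gridline x = 0; one y-axis crossing is at y = 0.
3. Putting this together gives p.

3*x^2 + 3*x*y - 2*y^2 + 3*y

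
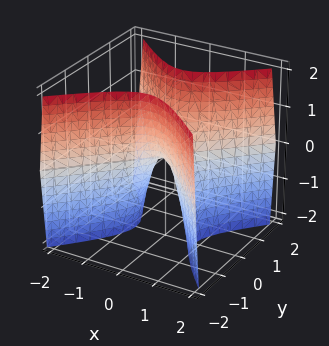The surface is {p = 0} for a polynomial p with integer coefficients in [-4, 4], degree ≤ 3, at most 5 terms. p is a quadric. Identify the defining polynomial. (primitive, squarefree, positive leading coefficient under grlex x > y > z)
3*x^2 - 3*y^2 + z

deg p = 2. A hyperbolic paraboloid; a quadric.
Symmetries: it's symmetric under x → −x, forcing even powers of x; it's symmetric under y → −y, forcing even powers of y.
Against the integer gridlines: it crosses the y-axis at the gridline y = 0; one x-axis crossing is at x = 0.
Together with the visible shape, these determine p as stated.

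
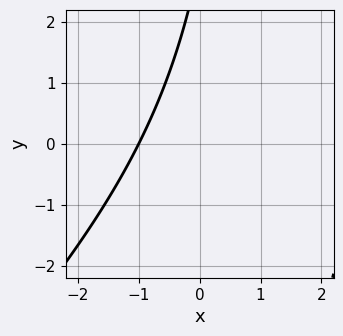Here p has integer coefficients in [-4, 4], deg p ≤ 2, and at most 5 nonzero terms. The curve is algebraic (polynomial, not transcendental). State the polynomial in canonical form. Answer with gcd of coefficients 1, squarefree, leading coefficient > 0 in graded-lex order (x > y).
x^2 - x*y - 2*x + y - 3

1. The degree is 2 — no degree-1 curve has this shape.
2. From the visible intercepts: it crosses the x-axis at the gridline x = -1; it misses every integer gridline on the y-axis.
3. Matching integer coefficients to the picture gives p.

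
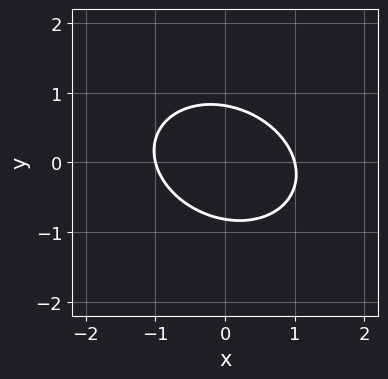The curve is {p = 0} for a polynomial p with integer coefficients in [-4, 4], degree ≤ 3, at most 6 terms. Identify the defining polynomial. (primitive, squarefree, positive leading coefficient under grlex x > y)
First, degree: the shape is more complex than any degree-1 curve, so deg p = 2.
Next, against the integer gridlines: the x-axis gridline crossings are at x ∈ {-1, 1}.
Finally, assembling these constraints gives the stated polynomial.

2*x^2 + x*y + 3*y^2 - 2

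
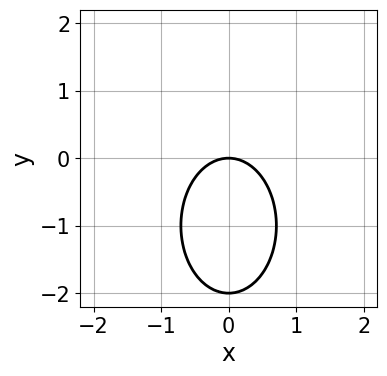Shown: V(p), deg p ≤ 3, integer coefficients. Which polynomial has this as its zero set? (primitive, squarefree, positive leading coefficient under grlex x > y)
2*x^2 + y^2 + 2*y

The degree is 2 — the shape is more complex than any degree-1 curve.
Symmetries: the x ↦ −x reflection is a symmetry, so x appears only in even powers.
Checking where it meets the axes: among the integer gridlines, it crosses the y-axis at y ∈ {-2, 0}; it meets the x-axis at x = 0 (among the integer gridlines).
Fitting integer coefficients to these (and the overall shape) gives p.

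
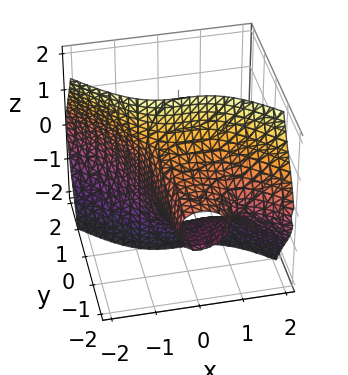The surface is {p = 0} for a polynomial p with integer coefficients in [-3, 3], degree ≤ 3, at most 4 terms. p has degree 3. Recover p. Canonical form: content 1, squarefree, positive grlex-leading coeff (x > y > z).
1. The degree is 3 — no degree-2 surface has this shape.
2. Reading off the gridlines: the surface avoids every integer y-axis point in the box; it misses every integer gridline on the z-axis.
3. The integer polynomial consistent with all of this is the stated p.

3*x^3 + 3*x^2*y + 3*y*z^2 + 2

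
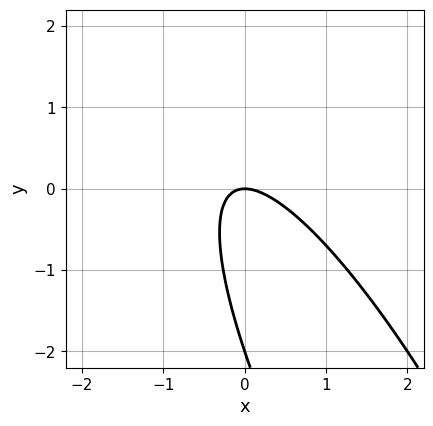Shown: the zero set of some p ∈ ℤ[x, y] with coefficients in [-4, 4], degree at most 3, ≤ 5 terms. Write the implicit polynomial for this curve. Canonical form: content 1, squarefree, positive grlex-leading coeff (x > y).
1. deg p = 2.
2. Checking where it meets the axes: the y-axis gridline crossings are at y ∈ {-2, 0}; it meets the x-axis at x = 0 (among the integer gridlines).
3. Assembling these constraints gives the stated polynomial.

3*x^2 + 3*x*y + y^2 + 2*y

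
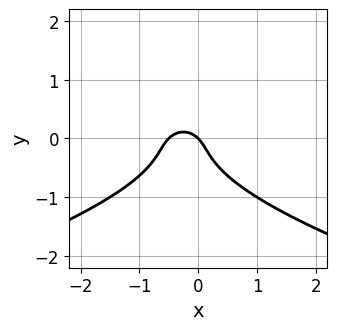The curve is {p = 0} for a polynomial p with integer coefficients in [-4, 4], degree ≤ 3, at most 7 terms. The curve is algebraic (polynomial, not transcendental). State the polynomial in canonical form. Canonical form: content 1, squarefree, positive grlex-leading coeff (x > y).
3*y^3 + 2*x^2 + y^2 + x + y

1. deg p = 3. No degree-2 curve has this shape.
2. From the visible intercepts: it meets the x-axis at x = 0 (among the integer gridlines); it crosses the y-axis at the gridline y = 0.
3. Matching integer coefficients to the picture gives p.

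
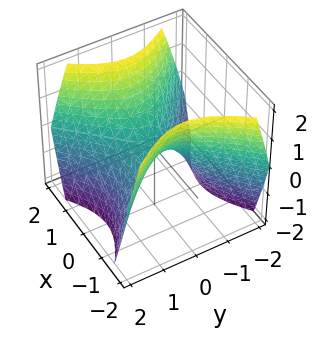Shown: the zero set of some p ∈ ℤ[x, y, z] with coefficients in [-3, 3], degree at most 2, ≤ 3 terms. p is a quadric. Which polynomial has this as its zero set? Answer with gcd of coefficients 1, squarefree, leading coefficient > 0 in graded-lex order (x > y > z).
1. The degree is 2 — a hyperbolic paraboloid; a quadric.
2. Symmetries: it's symmetric under y → −y, forcing even powers of y; the x ↦ −x reflection is a symmetry, so x appears only in even powers.
3. Observable constraints: it meets the z-axis at z = 0 (among the integer gridlines); it meets the x-axis at x = 0 (among the integer gridlines); it crosses the y-axis at the gridline y = 0.
4. Putting this together gives p.

x^2 - y^2 - z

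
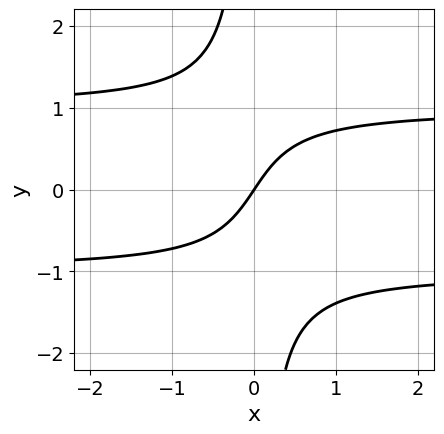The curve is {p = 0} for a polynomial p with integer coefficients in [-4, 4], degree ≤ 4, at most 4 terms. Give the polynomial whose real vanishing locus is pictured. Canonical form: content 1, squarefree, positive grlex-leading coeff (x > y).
3*x*y^2 - 3*x + 2*y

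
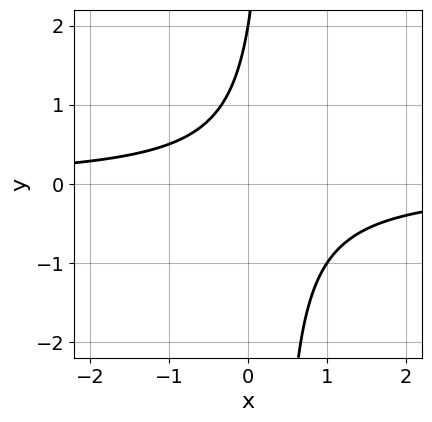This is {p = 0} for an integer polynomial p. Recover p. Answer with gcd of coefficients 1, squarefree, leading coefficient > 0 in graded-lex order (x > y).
First, degree: the shape is more complex than any degree-1 curve, so deg p = 2.
Next, against the integer gridlines: it meets the y-axis at y = 2 (among the integer gridlines); no x-intercept at any integer in the box.
Finally, fitting integer coefficients to these (and the overall shape) gives p.

3*x*y - y + 2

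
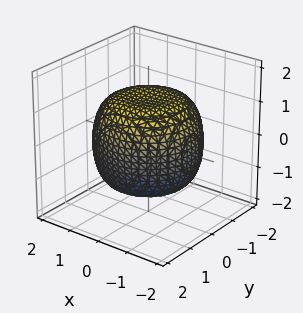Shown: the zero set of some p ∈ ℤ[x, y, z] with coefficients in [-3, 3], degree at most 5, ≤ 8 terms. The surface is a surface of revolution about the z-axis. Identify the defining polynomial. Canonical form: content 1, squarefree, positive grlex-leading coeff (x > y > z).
x^4 + 2*x^2*y^2 + y^4 - x^2 - y^2 + 2*z^2 - 3

deg p = 4. No degree-3 surface has this shape.
Symmetry: every cross-section ⟂ z is a circle, so x, y appear only via x² + y².
Observable constraints: a circular section at z = 1 has radius between 1 and 2.
These observations pin down the coefficients.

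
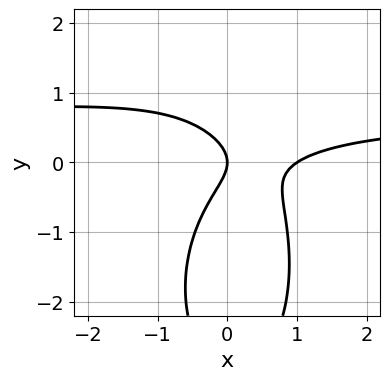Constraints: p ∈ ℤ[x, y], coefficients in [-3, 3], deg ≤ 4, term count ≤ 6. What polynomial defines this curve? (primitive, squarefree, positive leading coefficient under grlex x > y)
3*x^2*y + y^3 - 2*x^2 + 3*y^2 + 2*x

Degree: no degree-2 curve has this shape, so deg p = 3.
From the axis intercepts and sections: among the integer gridlines, it crosses the x-axis at x ∈ {0, 1}; it meets the y-axis at y = 0 (among the integer gridlines).
Assembling these constraints gives the stated polynomial.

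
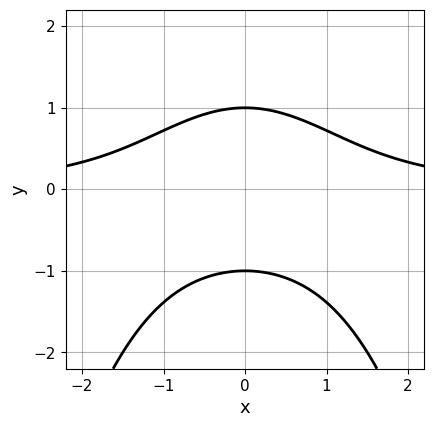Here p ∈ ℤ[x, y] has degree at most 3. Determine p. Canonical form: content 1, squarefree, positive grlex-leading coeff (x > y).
(a) Degree: no degree-2 curve has this shape, so deg p = 3.
(b) Symmetries: the x ↦ −x reflection is a symmetry, so x appears only in even powers.
(c) From the axis intercepts and sections: no x-intercept at any integer in the box; among the integer gridlines, it crosses the y-axis at y ∈ {-1, 1}.
(d) These observations pin down the coefficients.

2*x^2*y + 3*y^2 - 3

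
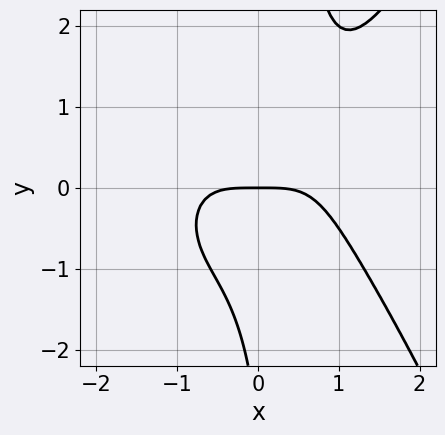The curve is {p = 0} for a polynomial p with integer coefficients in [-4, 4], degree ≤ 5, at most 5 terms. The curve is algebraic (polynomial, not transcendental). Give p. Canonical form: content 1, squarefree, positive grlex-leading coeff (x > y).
1. The degree is 4 — the shape is more complex than any degree-3 curve.
2. From the visible intercepts: it meets the y-axis at y = 0 (among the integer gridlines); it crosses the x-axis at the gridline x = 0.
3. Fitting integer coefficients to these (and the overall shape) gives p.

2*x^4 - 3*x*y^2 + y^2 + 3*y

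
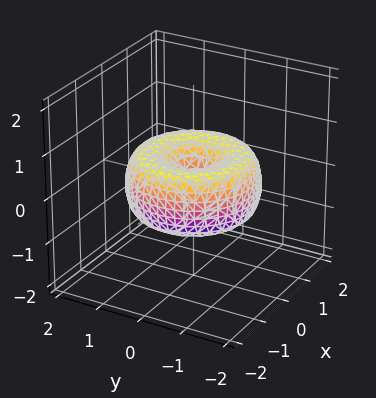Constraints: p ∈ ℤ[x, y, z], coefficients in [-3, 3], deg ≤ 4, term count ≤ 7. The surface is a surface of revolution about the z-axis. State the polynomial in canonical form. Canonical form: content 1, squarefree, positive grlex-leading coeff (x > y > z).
x^4 + 2*x^2*y^2 + y^4 - 2*x^2 - 2*y^2 + 2*z^2

1. Degree: the shape is more complex than any degree-3 surface, so deg p = 4.
2. Symmetry: every cross-section ⟂ z is a circle, so x, y appear only via x² + y².
3. From the axis intercepts and sections: it meets the y-axis at y = 0 (among the integer gridlines); a circular section at z = 0 has radius between 1 and 2.
4. Assembling these constraints gives the stated polynomial.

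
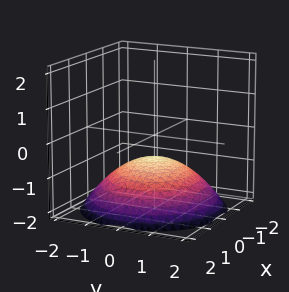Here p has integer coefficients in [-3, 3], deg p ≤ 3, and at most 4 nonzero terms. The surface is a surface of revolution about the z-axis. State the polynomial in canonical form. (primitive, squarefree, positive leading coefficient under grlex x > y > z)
First, degree: no degree-1 surface has this shape, so deg p = 2.
Then, symmetries: every cross-section ⟂ z is a circle, so x, y appear only via x² + y².
Next, from the visible intercepts: the surface avoids every integer y-axis point in the box; a circular section at z = -1 has radius exactly 1.
Finally, assembling these constraints gives the stated polynomial.

x^2 + y^2 + 3*z + 2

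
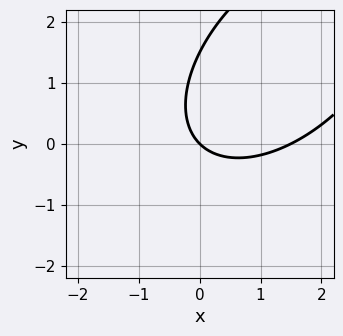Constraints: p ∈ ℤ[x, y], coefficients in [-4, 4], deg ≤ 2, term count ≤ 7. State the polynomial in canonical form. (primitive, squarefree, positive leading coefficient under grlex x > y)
2*x^2 - 2*x*y + 2*y^2 - 3*x - 3*y

The degree is 2 — no degree-1 curve has this shape.
Checking where it meets the axes: one x-axis crossing is at x = 0; one y-axis crossing is at y = 0.
Together with the visible shape, these determine p as stated.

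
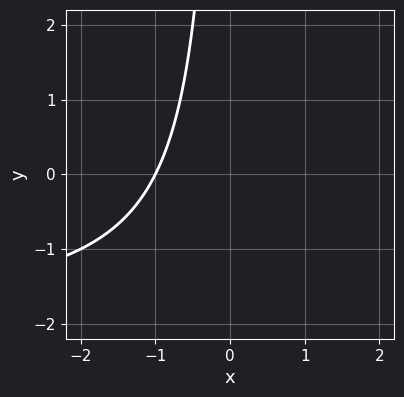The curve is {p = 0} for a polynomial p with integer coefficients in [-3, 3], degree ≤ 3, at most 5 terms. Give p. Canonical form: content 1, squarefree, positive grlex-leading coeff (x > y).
x*y + 2*x + 2

deg p = 2. The shape is more complex than any degree-1 curve.
From the axis intercepts and sections: it crosses the x-axis at the gridline x = -1; no y-intercept at any integer in the box.
These observations pin down the coefficients.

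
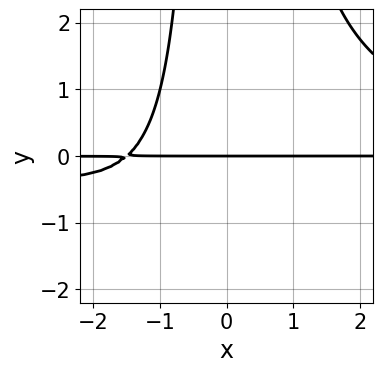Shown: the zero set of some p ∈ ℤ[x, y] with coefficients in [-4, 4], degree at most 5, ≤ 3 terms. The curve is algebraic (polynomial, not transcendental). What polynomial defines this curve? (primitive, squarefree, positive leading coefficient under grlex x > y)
x^2*y^2 - 2*x*y - 3*y

Degree: no degree-3 curve has this shape, so deg p = 4.
Observable constraints: it meets the y-axis at y = 0 (among the integer gridlines); the visible x-axis segment lies entirely on the curve.
Together with the visible shape, these determine p as stated.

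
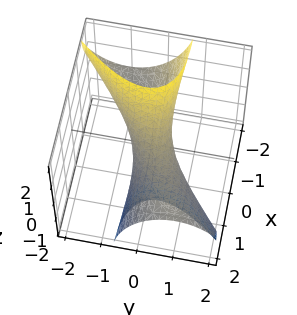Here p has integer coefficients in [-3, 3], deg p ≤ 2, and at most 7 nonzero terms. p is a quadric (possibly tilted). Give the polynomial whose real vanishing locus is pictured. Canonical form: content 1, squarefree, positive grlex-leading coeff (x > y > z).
First, the degree is 2 — a generic line meets the surface in up to 2 points.
Then, checking where it meets the axes: the z-axis gridline crossings are at z ∈ {-1, 1}; among the integer gridlines, it crosses the x-axis at x ∈ {-1, 1}.
Finally, the integer polynomial consistent with all of this is the stated p.

x^2 - 3*x*y + 3*x*z + 3*y^2 + z^2 - 1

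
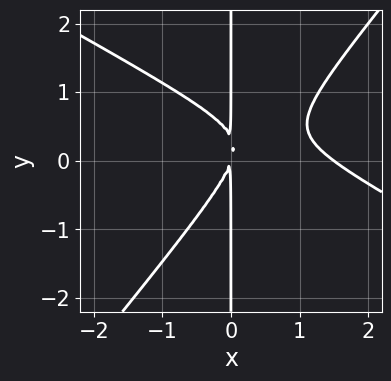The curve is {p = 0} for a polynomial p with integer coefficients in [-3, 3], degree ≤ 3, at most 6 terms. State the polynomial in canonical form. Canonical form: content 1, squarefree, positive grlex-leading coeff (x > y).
The degree is 3 — a generic line meets the curve in up to 3 points.
Checking where it meets the axes: the visible y-axis segment lies entirely on the curve.
The integer polynomial consistent with all of this is the stated p.

2*x^3 + 2*x^2*y - 3*x*y^2 - 3*x^2 + x*y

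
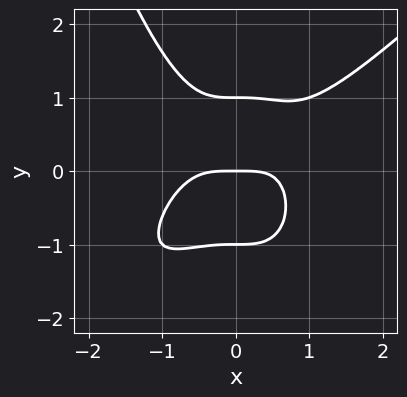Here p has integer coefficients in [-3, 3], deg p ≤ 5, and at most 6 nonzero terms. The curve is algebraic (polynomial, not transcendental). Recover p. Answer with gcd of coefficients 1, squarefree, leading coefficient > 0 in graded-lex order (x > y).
First, the degree is 4 — no degree-3 curve has this shape.
Then, observable constraints: it meets the x-axis at x = 0 (among the integer gridlines); the y-axis gridline crossings are at y ∈ {-1, 0, 1}.
Finally, the integer polynomial consistent with all of this is the stated p.

x^4 - x^3*y - y^3 + y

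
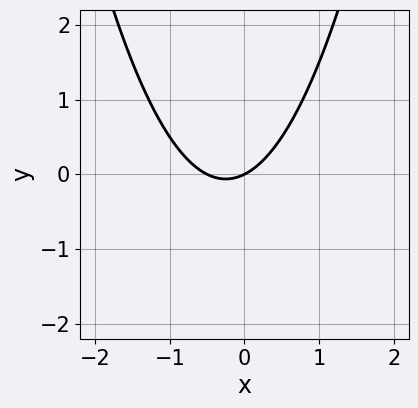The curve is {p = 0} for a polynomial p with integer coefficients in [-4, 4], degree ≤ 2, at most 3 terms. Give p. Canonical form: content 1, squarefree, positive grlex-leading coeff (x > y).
2*x^2 + x - 2*y

First, deg p = 2. The shape is more complex than any degree-1 curve.
Next, against the integer gridlines: it crosses the x-axis at the gridline x = 0; one y-axis crossing is at y = 0.
Finally, these observations pin down the coefficients.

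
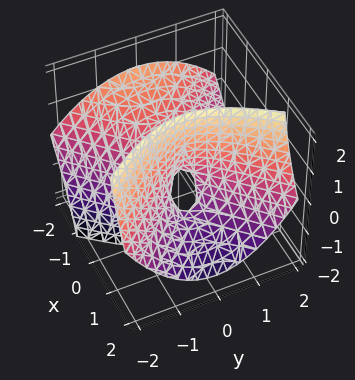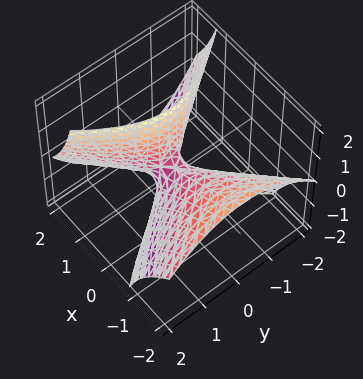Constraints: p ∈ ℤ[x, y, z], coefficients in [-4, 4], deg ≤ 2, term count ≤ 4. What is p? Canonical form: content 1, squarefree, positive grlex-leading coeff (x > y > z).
2*x^2 + 3*x*z - 2*y^2 - z

1. Degree: a generic line meets the surface in up to 2 points, so deg p = 2.
2. Observable constraints: one y-axis crossing is at y = 0; one x-axis crossing is at x = 0; one z-axis crossing is at z = 0.
3. Matching integer coefficients to the picture gives p.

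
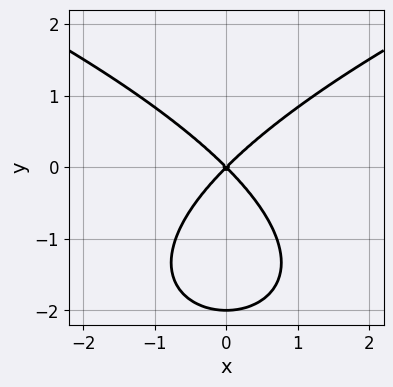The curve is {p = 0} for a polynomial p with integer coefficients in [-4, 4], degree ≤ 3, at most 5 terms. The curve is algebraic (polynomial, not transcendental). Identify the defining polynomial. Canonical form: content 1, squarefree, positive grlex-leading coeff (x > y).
First, degree: a generic line meets the curve in up to 3 points, so deg p = 3.
Next, symmetries: mirror symmetry x ↦ −x ⇒ only even powers of x.
Next, from the axis intercepts and sections: it crosses the x-axis at the gridline x = 0; among the integer gridlines, it crosses the y-axis at y ∈ {-2, 0}.
Finally, matching integer coefficients to the picture gives p.

y^3 - 2*x^2 + 2*y^2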